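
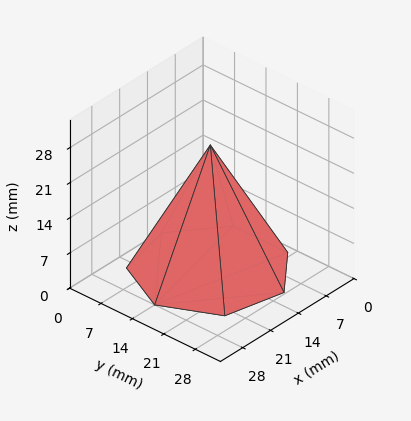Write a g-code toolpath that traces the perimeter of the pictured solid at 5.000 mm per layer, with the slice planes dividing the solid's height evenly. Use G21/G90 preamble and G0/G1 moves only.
Reading the render: the shape is a regular 7-sided pyramid, base circumscribed radius ≈ 14 mm, apex at z ≈ 25 mm (dimensions read to the nearest mm from the axis ticks). For the g-code, the solid's height is divided into equal slices at the stated Δz and each level perimeter traced with G1 moves after a G0 lift.

; perimeter-only toolpath
G21 ; units = mm
G90 ; absolute positioning
G28 ; home
; layer 1
G0 Z5.000
G0 X25.200 Y14.000
G1 X20.983 Y22.757
G1 X11.508 Y24.919
G1 X3.909 Y18.859
G1 X3.909 Y9.141
G1 X11.508 Y3.081
G1 X20.983 Y5.243
G1 X25.200 Y14.000
; layer 2
G0 Z10.000
G0 X22.400 Y14.000
G1 X19.237 Y20.568
G1 X12.131 Y22.189
G1 X6.432 Y17.644
G1 X6.432 Y10.356
G1 X12.131 Y5.811
G1 X19.237 Y7.432
G1 X22.400 Y14.000
; layer 3
G0 Z15.000
G0 X19.600 Y14.000
G1 X17.492 Y18.378
G1 X12.754 Y19.460
G1 X8.954 Y16.430
G1 X8.954 Y11.570
G1 X12.754 Y8.540
G1 X17.492 Y9.622
G1 X19.600 Y14.000
; layer 4
G0 Z20.000
G0 X16.800 Y14.000
G1 X15.746 Y16.189
G1 X13.377 Y16.730
G1 X11.477 Y15.215
G1 X11.477 Y12.785
G1 X13.377 Y11.270
G1 X15.746 Y11.811
G1 X16.800 Y14.000
M2 ; end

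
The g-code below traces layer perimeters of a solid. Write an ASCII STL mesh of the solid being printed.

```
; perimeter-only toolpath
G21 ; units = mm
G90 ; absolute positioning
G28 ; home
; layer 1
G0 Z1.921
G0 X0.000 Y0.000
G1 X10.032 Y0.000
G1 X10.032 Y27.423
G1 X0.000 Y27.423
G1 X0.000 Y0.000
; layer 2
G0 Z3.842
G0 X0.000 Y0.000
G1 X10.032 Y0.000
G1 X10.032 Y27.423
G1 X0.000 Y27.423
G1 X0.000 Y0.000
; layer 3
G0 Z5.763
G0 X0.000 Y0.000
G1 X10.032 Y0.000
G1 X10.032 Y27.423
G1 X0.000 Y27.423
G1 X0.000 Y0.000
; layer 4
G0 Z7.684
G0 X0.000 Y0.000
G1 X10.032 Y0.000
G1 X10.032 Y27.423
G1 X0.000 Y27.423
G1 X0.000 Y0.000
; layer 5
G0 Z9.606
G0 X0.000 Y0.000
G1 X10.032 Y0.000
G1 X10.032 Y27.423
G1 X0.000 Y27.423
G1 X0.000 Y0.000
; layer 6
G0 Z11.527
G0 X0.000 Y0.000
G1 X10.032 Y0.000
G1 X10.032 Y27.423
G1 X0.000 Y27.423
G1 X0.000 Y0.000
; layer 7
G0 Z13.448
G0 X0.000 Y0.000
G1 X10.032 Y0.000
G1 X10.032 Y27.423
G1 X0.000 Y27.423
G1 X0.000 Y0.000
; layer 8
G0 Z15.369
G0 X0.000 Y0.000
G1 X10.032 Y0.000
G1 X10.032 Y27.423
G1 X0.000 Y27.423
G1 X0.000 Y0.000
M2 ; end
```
solid part
  facet normal 0.0000 0.0000 -1.0000
    outer loop
      vertex 10.032 27.423 0.000
      vertex 10.032 0.000 0.000
      vertex 0.000 0.000 0.000
    endloop
  endfacet
  facet normal 0.0000 0.0000 -1.0000
    outer loop
      vertex 0.000 27.423 0.000
      vertex 10.032 27.423 0.000
      vertex 0.000 0.000 0.000
    endloop
  endfacet
  facet normal 0.0000 0.0000 1.0000
    outer loop
      vertex 0.000 0.000 15.369
      vertex 10.032 0.000 15.369
      vertex 10.032 27.423 15.369
    endloop
  endfacet
  facet normal 0.0000 0.0000 1.0000
    outer loop
      vertex 0.000 0.000 15.369
      vertex 10.032 27.423 15.369
      vertex 0.000 27.423 15.369
    endloop
  endfacet
  facet normal 0.0000 -1.0000 0.0000
    outer loop
      vertex 0.000 0.000 0.000
      vertex 10.032 0.000 0.000
      vertex 10.032 0.000 15.369
    endloop
  endfacet
  facet normal 0.0000 -1.0000 0.0000
    outer loop
      vertex 0.000 0.000 0.000
      vertex 10.032 0.000 15.369
      vertex 0.000 0.000 15.369
    endloop
  endfacet
  facet normal 0.0000 1.0000 0.0000
    outer loop
      vertex 10.032 27.423 15.369
      vertex 10.032 27.423 0.000
      vertex 0.000 27.423 0.000
    endloop
  endfacet
  facet normal 0.0000 1.0000 0.0000
    outer loop
      vertex 0.000 27.423 15.369
      vertex 10.032 27.423 15.369
      vertex 0.000 27.423 0.000
    endloop
  endfacet
  facet normal -1.0000 0.0000 0.0000
    outer loop
      vertex 0.000 27.423 15.369
      vertex 0.000 27.423 0.000
      vertex 0.000 0.000 0.000
    endloop
  endfacet
  facet normal -1.0000 0.0000 0.0000
    outer loop
      vertex 0.000 0.000 15.369
      vertex 0.000 27.423 15.369
      vertex 0.000 0.000 0.000
    endloop
  endfacet
  facet normal 1.0000 0.0000 0.0000
    outer loop
      vertex 10.032 0.000 0.000
      vertex 10.032 27.423 0.000
      vertex 10.032 27.423 15.369
    endloop
  endfacet
  facet normal 1.0000 0.0000 0.0000
    outer loop
      vertex 10.032 0.000 0.000
      vertex 10.032 27.423 15.369
      vertex 10.032 0.000 15.369
    endloop
  endfacet
endsolid part

The G0 Z moves step by Δz≈1.921 mm. Every layer's G1 loop is the same polygon, so the solid is a straight extrusion of it from z=0 to z≈15.4. Closing with flat bottom and top caps and triangulating gives 12 facets — a rectangular box, roughly 10 × 27.4 mm footprint and 15.4 mm tall.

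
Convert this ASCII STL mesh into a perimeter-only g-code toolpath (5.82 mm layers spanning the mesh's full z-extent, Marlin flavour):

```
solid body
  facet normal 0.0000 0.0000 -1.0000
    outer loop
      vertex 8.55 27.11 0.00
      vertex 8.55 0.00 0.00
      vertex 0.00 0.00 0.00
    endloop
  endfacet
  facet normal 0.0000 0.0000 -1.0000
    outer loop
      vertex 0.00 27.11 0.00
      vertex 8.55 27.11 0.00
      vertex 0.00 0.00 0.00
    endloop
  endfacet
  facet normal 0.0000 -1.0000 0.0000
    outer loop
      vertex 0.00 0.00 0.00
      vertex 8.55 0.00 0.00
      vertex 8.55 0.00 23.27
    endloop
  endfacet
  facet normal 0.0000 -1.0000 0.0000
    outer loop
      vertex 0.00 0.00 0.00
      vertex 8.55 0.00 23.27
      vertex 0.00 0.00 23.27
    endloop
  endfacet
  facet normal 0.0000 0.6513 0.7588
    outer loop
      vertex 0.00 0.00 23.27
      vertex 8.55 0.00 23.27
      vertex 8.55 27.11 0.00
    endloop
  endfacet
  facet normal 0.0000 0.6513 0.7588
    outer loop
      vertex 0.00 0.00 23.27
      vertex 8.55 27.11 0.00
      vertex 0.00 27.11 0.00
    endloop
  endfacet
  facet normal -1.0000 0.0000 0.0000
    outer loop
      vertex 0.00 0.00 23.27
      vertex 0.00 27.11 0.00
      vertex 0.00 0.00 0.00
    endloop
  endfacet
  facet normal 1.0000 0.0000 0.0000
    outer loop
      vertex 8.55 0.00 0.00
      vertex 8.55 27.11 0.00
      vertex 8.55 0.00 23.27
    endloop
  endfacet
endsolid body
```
; perimeter-only toolpath
G21 ; units = mm
G90 ; absolute positioning
G28 ; home
; layer 1
G0 Z5.82
G0 X0.00 Y0.00
G1 X8.55 Y0.00
G1 X8.55 Y20.33
G1 X0.00 Y20.33
G1 X0.00 Y0.00
; layer 2
G0 Z11.63
G0 X0.00 Y0.00
G1 X8.55 Y0.00
G1 X8.55 Y13.55
G1 X0.00 Y13.55
G1 X0.00 Y0.00
; layer 3
G0 Z17.45
G0 X0.00 Y0.00
G1 X8.55 Y0.00
G1 X8.55 Y6.78
G1 X0.00 Y6.78
G1 X0.00 Y0.00
M2 ; end

The solid is a wedge (ramp): 8.55 × 27.1 mm base, rising to 23.3 mm along the y=0 edge and sloping linearly to z=0 at y=27.1. Slicing at Δz = 5.82 mm — 4 equal slices spanning the solid's height, so layer i sits at z = i·h/4 — gives 3 non-empty perimeters. Each is a 4-segment closed polygon; G0 lifts to the layer z and rapids to the start vertex, then G1 traces the edges. The cross-section shrinks linearly with z (the slice at the apex is degenerate and omitted).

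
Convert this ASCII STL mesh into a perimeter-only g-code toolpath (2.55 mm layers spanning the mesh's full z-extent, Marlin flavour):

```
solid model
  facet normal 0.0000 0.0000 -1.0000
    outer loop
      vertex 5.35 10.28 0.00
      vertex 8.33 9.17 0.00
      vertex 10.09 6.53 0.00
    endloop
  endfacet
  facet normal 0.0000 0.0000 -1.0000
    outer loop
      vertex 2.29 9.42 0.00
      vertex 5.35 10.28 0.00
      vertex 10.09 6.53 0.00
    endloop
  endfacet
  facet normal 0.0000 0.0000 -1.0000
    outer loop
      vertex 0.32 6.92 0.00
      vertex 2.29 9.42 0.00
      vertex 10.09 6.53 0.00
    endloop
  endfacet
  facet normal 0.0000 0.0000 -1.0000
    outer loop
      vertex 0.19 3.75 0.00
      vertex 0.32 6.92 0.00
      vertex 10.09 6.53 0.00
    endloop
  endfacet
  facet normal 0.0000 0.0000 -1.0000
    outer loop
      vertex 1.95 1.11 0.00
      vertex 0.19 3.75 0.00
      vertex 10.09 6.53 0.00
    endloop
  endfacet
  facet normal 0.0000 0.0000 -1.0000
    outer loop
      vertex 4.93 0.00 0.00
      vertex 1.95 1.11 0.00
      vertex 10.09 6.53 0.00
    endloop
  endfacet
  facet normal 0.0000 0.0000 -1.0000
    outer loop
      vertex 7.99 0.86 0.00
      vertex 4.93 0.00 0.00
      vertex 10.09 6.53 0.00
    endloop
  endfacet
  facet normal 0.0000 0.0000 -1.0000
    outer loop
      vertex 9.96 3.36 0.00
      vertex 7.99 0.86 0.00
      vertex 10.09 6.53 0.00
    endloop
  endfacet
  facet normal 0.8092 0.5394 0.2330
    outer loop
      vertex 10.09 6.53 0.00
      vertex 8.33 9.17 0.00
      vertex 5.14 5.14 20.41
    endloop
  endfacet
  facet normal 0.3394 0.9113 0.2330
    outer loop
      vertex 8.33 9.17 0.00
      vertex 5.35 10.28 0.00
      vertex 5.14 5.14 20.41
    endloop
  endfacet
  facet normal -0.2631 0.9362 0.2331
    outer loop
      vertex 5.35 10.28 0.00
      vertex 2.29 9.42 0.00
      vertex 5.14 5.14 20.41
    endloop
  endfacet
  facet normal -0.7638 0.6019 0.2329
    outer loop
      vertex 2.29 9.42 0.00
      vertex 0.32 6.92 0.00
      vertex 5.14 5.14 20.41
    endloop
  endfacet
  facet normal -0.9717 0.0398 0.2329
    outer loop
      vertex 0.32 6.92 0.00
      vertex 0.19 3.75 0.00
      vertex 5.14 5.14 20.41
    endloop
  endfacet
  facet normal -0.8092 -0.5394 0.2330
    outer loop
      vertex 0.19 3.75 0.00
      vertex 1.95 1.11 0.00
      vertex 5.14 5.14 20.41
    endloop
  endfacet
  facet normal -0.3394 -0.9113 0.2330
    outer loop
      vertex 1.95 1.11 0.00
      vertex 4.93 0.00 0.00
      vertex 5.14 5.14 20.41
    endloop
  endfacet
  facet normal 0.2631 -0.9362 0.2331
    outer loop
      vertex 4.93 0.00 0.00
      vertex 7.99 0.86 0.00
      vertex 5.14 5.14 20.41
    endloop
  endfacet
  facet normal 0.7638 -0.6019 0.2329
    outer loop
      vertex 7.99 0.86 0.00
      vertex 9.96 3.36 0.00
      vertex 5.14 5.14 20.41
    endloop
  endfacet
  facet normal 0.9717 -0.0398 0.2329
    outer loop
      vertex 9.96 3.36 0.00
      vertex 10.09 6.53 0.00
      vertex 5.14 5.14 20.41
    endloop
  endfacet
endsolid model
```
; perimeter-only toolpath
G21 ; units = mm
G90 ; absolute positioning
G28 ; home
; layer 1
G0 Z2.55
G0 X9.47 Y6.36
G1 X7.93 Y8.67
G1 X5.32 Y9.64
G1 X2.65 Y8.88
G1 X0.92 Y6.70
G1 X0.81 Y3.92
G1 X2.35 Y1.61
G1 X4.96 Y0.64
G1 X7.63 Y1.40
G1 X9.36 Y3.58
G1 X9.47 Y6.36
; layer 2
G0 Z5.10
G0 X8.85 Y6.18
G1 X7.53 Y8.16
G1 X5.30 Y8.99
G1 X3.00 Y8.35
G1 X1.52 Y6.47
G1 X1.43 Y4.10
G1 X2.75 Y2.12
G1 X4.98 Y1.28
G1 X7.28 Y1.93
G1 X8.76 Y3.80
G1 X8.85 Y6.18
; layer 3
G0 Z7.65
G0 X8.23 Y6.01
G1 X7.13 Y7.66
G1 X5.27 Y8.35
G1 X3.36 Y7.81
G1 X2.13 Y6.25
G1 X2.05 Y4.27
G1 X3.15 Y2.62
G1 X5.01 Y1.93
G1 X6.92 Y2.46
G1 X8.15 Y4.03
G1 X8.23 Y6.01
; layer 4
G0 Z10.21
G0 X7.62 Y5.83
G1 X6.73 Y7.15
G1 X5.24 Y7.71
G1 X3.71 Y7.28
G1 X2.73 Y6.03
G1 X2.67 Y4.45
G1 X3.54 Y3.12
G1 X5.04 Y2.57
G1 X6.56 Y3.00
G1 X7.55 Y4.25
G1 X7.62 Y5.83
; layer 5
G0 Z12.76
G0 X7.00 Y5.66
G1 X6.34 Y6.65
G1 X5.22 Y7.07
G1 X4.07 Y6.74
G1 X3.33 Y5.81
G1 X3.28 Y4.62
G1 X3.94 Y3.63
G1 X5.06 Y3.21
G1 X6.21 Y3.54
G1 X6.95 Y4.47
G1 X7.00 Y5.66
; layer 6
G0 Z15.31
G0 X6.38 Y5.49
G1 X5.94 Y6.15
G1 X5.19 Y6.42
G1 X4.43 Y6.21
G1 X3.93 Y5.58
G1 X3.90 Y4.79
G1 X4.34 Y4.13
G1 X5.09 Y3.85
G1 X5.85 Y4.07
G1 X6.34 Y4.69
G1 X6.38 Y5.49
; layer 7
G0 Z17.86
G0 X5.76 Y5.31
G1 X5.54 Y5.64
G1 X5.17 Y5.78
G1 X4.78 Y5.67
G1 X4.54 Y5.36
G1 X4.52 Y4.97
G1 X4.74 Y4.64
G1 X5.11 Y4.50
G1 X5.50 Y4.60
G1 X5.74 Y4.92
G1 X5.76 Y5.31
M2 ; end

The solid is a regular 10-sided pyramid, base circumscribed radius ≈ 5.14 mm, apex at z ≈ 20.4 mm. Slicing at Δz = 2.55 mm — 8 equal slices spanning the solid's height, so layer i sits at z = i·h/8 — gives 7 non-empty perimeters. Each is a 10-segment closed polygon; G0 lifts to the layer z and rapids to the start vertex, then G1 traces the edges. The cross-section shrinks linearly with z (the slice at the apex is degenerate and omitted).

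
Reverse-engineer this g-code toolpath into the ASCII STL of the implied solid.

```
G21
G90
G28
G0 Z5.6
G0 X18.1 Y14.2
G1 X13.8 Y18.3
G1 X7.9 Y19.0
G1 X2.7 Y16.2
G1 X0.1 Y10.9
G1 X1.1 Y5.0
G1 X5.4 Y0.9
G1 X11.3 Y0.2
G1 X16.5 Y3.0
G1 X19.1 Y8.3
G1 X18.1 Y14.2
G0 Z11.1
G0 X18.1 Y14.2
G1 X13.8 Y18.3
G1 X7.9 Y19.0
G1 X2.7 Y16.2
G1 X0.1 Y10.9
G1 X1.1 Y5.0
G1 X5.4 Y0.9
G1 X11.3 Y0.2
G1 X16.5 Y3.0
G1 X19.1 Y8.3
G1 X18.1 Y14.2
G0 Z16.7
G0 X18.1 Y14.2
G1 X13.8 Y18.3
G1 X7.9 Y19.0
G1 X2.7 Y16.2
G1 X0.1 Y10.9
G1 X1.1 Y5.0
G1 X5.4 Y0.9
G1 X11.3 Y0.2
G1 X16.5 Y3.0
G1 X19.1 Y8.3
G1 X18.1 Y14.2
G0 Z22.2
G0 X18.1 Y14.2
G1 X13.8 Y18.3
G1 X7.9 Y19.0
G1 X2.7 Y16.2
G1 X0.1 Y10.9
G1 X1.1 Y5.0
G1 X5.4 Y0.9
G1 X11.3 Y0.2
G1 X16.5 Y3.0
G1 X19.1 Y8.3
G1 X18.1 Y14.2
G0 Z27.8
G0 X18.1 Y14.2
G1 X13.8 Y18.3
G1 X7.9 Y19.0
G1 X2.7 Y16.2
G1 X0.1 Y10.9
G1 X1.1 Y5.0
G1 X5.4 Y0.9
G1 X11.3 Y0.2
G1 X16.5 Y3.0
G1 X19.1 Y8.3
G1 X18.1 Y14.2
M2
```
solid part
  facet normal 0.0000 0.0000 -1.0000
    outer loop
      vertex 7.9 19.0 0.0
      vertex 13.8 18.3 0.0
      vertex 18.1 14.2 0.0
    endloop
  endfacet
  facet normal 0.0000 0.0000 -1.0000
    outer loop
      vertex 2.7 16.2 0.0
      vertex 7.9 19.0 0.0
      vertex 18.1 14.2 0.0
    endloop
  endfacet
  facet normal 0.0000 0.0000 -1.0000
    outer loop
      vertex 0.1 10.9 0.0
      vertex 2.7 16.2 0.0
      vertex 18.1 14.2 0.0
    endloop
  endfacet
  facet normal 0.0000 0.0000 -1.0000
    outer loop
      vertex 1.1 5.0 0.0
      vertex 0.1 10.9 0.0
      vertex 18.1 14.2 0.0
    endloop
  endfacet
  facet normal 0.0000 0.0000 -1.0000
    outer loop
      vertex 5.4 0.9 0.0
      vertex 1.1 5.0 0.0
      vertex 18.1 14.2 0.0
    endloop
  endfacet
  facet normal 0.0000 0.0000 -1.0000
    outer loop
      vertex 11.3 0.2 0.0
      vertex 5.4 0.9 0.0
      vertex 18.1 14.2 0.0
    endloop
  endfacet
  facet normal 0.0000 0.0000 -1.0000
    outer loop
      vertex 16.5 3.0 0.0
      vertex 11.3 0.2 0.0
      vertex 18.1 14.2 0.0
    endloop
  endfacet
  facet normal 0.0000 0.0000 -1.0000
    outer loop
      vertex 19.1 8.3 0.0
      vertex 16.5 3.0 0.0
      vertex 18.1 14.2 0.0
    endloop
  endfacet
  facet normal 0.0000 0.0000 1.0000
    outer loop
      vertex 18.1 14.2 27.8
      vertex 13.8 18.3 27.8
      vertex 7.9 19.0 27.8
    endloop
  endfacet
  facet normal 0.0000 0.0000 1.0000
    outer loop
      vertex 18.1 14.2 27.8
      vertex 7.9 19.0 27.8
      vertex 2.7 16.2 27.8
    endloop
  endfacet
  facet normal 0.0000 0.0000 1.0000
    outer loop
      vertex 18.1 14.2 27.8
      vertex 2.7 16.2 27.8
      vertex 0.1 10.9 27.8
    endloop
  endfacet
  facet normal 0.0000 0.0000 1.0000
    outer loop
      vertex 18.1 14.2 27.8
      vertex 0.1 10.9 27.8
      vertex 1.1 5.0 27.8
    endloop
  endfacet
  facet normal 0.0000 0.0000 1.0000
    outer loop
      vertex 18.1 14.2 27.8
      vertex 1.1 5.0 27.8
      vertex 5.4 0.9 27.8
    endloop
  endfacet
  facet normal 0.0000 0.0000 1.0000
    outer loop
      vertex 18.1 14.2 27.8
      vertex 5.4 0.9 27.8
      vertex 11.3 0.2 27.8
    endloop
  endfacet
  facet normal 0.0000 0.0000 1.0000
    outer loop
      vertex 18.1 14.2 27.8
      vertex 11.3 0.2 27.8
      vertex 16.5 3.0 27.8
    endloop
  endfacet
  facet normal 0.0000 0.0000 1.0000
    outer loop
      vertex 18.1 14.2 27.8
      vertex 16.5 3.0 27.8
      vertex 19.1 8.3 27.8
    endloop
  endfacet
  facet normal 0.6901 0.7237 0.0000
    outer loop
      vertex 18.1 14.2 0.0
      vertex 13.8 18.3 0.0
      vertex 13.8 18.3 27.8
    endloop
  endfacet
  facet normal 0.6901 0.7237 0.0000
    outer loop
      vertex 18.1 14.2 0.0
      vertex 13.8 18.3 27.8
      vertex 18.1 14.2 27.8
    endloop
  endfacet
  facet normal 0.1178 0.9930 0.0000
    outer loop
      vertex 13.8 18.3 0.0
      vertex 7.9 19.0 0.0
      vertex 7.9 19.0 27.8
    endloop
  endfacet
  facet normal 0.1178 0.9930 0.0000
    outer loop
      vertex 13.8 18.3 0.0
      vertex 7.9 19.0 27.8
      vertex 13.8 18.3 27.8
    endloop
  endfacet
  facet normal -0.4741 0.8805 0.0000
    outer loop
      vertex 7.9 19.0 0.0
      vertex 2.7 16.2 0.0
      vertex 2.7 16.2 27.8
    endloop
  endfacet
  facet normal -0.4741 0.8805 0.0000
    outer loop
      vertex 7.9 19.0 0.0
      vertex 2.7 16.2 27.8
      vertex 7.9 19.0 27.8
    endloop
  endfacet
  facet normal -0.8978 0.4404 0.0000
    outer loop
      vertex 2.7 16.2 0.0
      vertex 0.1 10.9 0.0
      vertex 0.1 10.9 27.8
    endloop
  endfacet
  facet normal -0.8978 0.4404 0.0000
    outer loop
      vertex 2.7 16.2 0.0
      vertex 0.1 10.9 27.8
      vertex 2.7 16.2 27.8
    endloop
  endfacet
  facet normal -0.9859 -0.1671 0.0000
    outer loop
      vertex 0.1 10.9 0.0
      vertex 1.1 5.0 0.0
      vertex 1.1 5.0 27.8
    endloop
  endfacet
  facet normal -0.9859 -0.1671 0.0000
    outer loop
      vertex 0.1 10.9 0.0
      vertex 1.1 5.0 27.8
      vertex 0.1 10.9 27.8
    endloop
  endfacet
  facet normal -0.6901 -0.7237 0.0000
    outer loop
      vertex 1.1 5.0 0.0
      vertex 5.4 0.9 0.0
      vertex 5.4 0.9 27.8
    endloop
  endfacet
  facet normal -0.6901 -0.7237 0.0000
    outer loop
      vertex 1.1 5.0 0.0
      vertex 5.4 0.9 27.8
      vertex 1.1 5.0 27.8
    endloop
  endfacet
  facet normal -0.1178 -0.9930 0.0000
    outer loop
      vertex 5.4 0.9 0.0
      vertex 11.3 0.2 0.0
      vertex 11.3 0.2 27.8
    endloop
  endfacet
  facet normal -0.1178 -0.9930 0.0000
    outer loop
      vertex 5.4 0.9 0.0
      vertex 11.3 0.2 27.8
      vertex 5.4 0.9 27.8
    endloop
  endfacet
  facet normal 0.4741 -0.8805 0.0000
    outer loop
      vertex 11.3 0.2 0.0
      vertex 16.5 3.0 0.0
      vertex 16.5 3.0 27.8
    endloop
  endfacet
  facet normal 0.4741 -0.8805 0.0000
    outer loop
      vertex 11.3 0.2 0.0
      vertex 16.5 3.0 27.8
      vertex 11.3 0.2 27.8
    endloop
  endfacet
  facet normal 0.8978 -0.4404 0.0000
    outer loop
      vertex 16.5 3.0 0.0
      vertex 19.1 8.3 0.0
      vertex 19.1 8.3 27.8
    endloop
  endfacet
  facet normal 0.8978 -0.4404 0.0000
    outer loop
      vertex 16.5 3.0 0.0
      vertex 19.1 8.3 27.8
      vertex 16.5 3.0 27.8
    endloop
  endfacet
  facet normal 0.9859 0.1671 0.0000
    outer loop
      vertex 19.1 8.3 0.0
      vertex 18.1 14.2 0.0
      vertex 18.1 14.2 27.8
    endloop
  endfacet
  facet normal 0.9859 0.1671 0.0000
    outer loop
      vertex 19.1 8.3 0.0
      vertex 18.1 14.2 27.8
      vertex 19.1 8.3 27.8
    endloop
  endfacet
endsolid part

The G0 Z moves step by Δz≈5.6 mm. Every layer's G1 loop is the same polygon, so the solid is a straight extrusion of it from z=0 to z≈27.8. Closing with flat bottom and top caps and triangulating gives 36 facets — a regular 10-sided prism (a cylinder approximated with 10 flat sides), circumscribed radius ≈ 9.6 mm, height ≈ 27.8 mm.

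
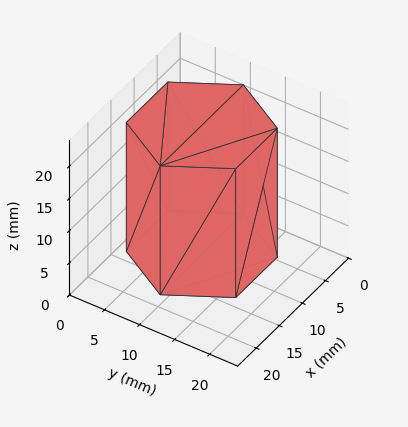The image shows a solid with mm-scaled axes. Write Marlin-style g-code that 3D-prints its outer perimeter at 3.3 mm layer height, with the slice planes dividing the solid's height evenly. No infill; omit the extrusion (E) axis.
Reading the render: the shape is a regular 6-sided prism (a cylinder approximated with 6 flat sides), circumscribed radius ≈ 9 mm, height ≈ 20 mm (dimensions read to the nearest mm from the axis ticks). For the g-code, the solid's height is divided into equal slices at the stated Δz and each level perimeter traced with G1 moves after a G0 lift.

; perimeter-only toolpath
G21 ; units = mm
G90 ; absolute positioning
G28 ; home
; layer 1
G0 Z3.3
G0 X18.0 Y9.0
G1 X13.5 Y16.8
G1 X4.5 Y16.8
G1 X0.0 Y9.0
G1 X4.5 Y1.2
G1 X13.5 Y1.2
G1 X18.0 Y9.0
; layer 2
G0 Z6.7
G0 X18.0 Y9.0
G1 X13.5 Y16.8
G1 X4.5 Y16.8
G1 X0.0 Y9.0
G1 X4.5 Y1.2
G1 X13.5 Y1.2
G1 X18.0 Y9.0
; layer 3
G0 Z10.0
G0 X18.0 Y9.0
G1 X13.5 Y16.8
G1 X4.5 Y16.8
G1 X0.0 Y9.0
G1 X4.5 Y1.2
G1 X13.5 Y1.2
G1 X18.0 Y9.0
; layer 4
G0 Z13.3
G0 X18.0 Y9.0
G1 X13.5 Y16.8
G1 X4.5 Y16.8
G1 X0.0 Y9.0
G1 X4.5 Y1.2
G1 X13.5 Y1.2
G1 X18.0 Y9.0
; layer 5
G0 Z16.7
G0 X18.0 Y9.0
G1 X13.5 Y16.8
G1 X4.5 Y16.8
G1 X0.0 Y9.0
G1 X4.5 Y1.2
G1 X13.5 Y1.2
G1 X18.0 Y9.0
; layer 6
G0 Z20.0
G0 X18.0 Y9.0
G1 X13.5 Y16.8
G1 X4.5 Y16.8
G1 X0.0 Y9.0
G1 X4.5 Y1.2
G1 X13.5 Y1.2
G1 X18.0 Y9.0
M2 ; end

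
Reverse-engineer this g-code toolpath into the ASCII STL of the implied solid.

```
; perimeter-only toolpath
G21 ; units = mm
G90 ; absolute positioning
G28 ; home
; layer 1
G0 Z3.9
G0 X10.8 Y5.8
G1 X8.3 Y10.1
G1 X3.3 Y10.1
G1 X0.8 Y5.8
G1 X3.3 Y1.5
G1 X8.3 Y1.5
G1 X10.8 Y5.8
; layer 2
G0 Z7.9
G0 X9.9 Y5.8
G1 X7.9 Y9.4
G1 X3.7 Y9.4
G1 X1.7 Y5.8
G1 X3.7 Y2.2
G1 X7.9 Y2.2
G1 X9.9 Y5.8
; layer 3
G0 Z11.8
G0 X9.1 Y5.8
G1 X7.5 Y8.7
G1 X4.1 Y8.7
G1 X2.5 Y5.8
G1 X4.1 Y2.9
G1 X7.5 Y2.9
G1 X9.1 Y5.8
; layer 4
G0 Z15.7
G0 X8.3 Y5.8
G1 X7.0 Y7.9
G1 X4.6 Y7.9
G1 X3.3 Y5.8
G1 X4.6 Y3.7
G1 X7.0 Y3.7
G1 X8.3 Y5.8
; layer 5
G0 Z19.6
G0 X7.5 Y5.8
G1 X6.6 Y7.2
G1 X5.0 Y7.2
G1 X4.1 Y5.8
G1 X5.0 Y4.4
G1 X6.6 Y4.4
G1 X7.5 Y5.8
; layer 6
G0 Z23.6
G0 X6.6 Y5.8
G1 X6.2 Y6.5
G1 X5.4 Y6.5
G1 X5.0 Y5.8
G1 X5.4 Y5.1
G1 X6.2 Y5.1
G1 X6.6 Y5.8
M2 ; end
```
solid part
  facet normal 0.0000 0.0000 -1.0000
    outer loop
      vertex 2.9 10.8 0.0
      vertex 8.7 10.8 0.0
      vertex 11.6 5.8 0.0
    endloop
  endfacet
  facet normal 0.0000 0.0000 -1.0000
    outer loop
      vertex 0.0 5.8 0.0
      vertex 2.9 10.8 0.0
      vertex 11.6 5.8 0.0
    endloop
  endfacet
  facet normal 0.0000 0.0000 -1.0000
    outer loop
      vertex 2.9 0.8 0.0
      vertex 0.0 5.8 0.0
      vertex 11.6 5.8 0.0
    endloop
  endfacet
  facet normal 0.0000 0.0000 -1.0000
    outer loop
      vertex 8.7 0.8 0.0
      vertex 2.9 0.8 0.0
      vertex 11.6 5.8 0.0
    endloop
  endfacet
  facet normal 0.8510 0.4936 0.1795
    outer loop
      vertex 11.6 5.8 0.0
      vertex 8.7 10.8 0.0
      vertex 5.8 5.8 27.5
    endloop
  endfacet
  facet normal 0.0000 0.9839 0.1789
    outer loop
      vertex 8.7 10.8 0.0
      vertex 2.9 10.8 0.0
      vertex 5.8 5.8 27.5
    endloop
  endfacet
  facet normal -0.8510 0.4936 0.1795
    outer loop
      vertex 2.9 10.8 0.0
      vertex 0.0 5.8 0.0
      vertex 5.8 5.8 27.5
    endloop
  endfacet
  facet normal -0.8510 -0.4936 0.1795
    outer loop
      vertex 0.0 5.8 0.0
      vertex 2.9 0.8 0.0
      vertex 5.8 5.8 27.5
    endloop
  endfacet
  facet normal 0.0000 -0.9839 0.1789
    outer loop
      vertex 2.9 0.8 0.0
      vertex 8.7 0.8 0.0
      vertex 5.8 5.8 27.5
    endloop
  endfacet
  facet normal 0.8510 -0.4936 0.1795
    outer loop
      vertex 8.7 0.8 0.0
      vertex 11.6 5.8 0.0
      vertex 5.8 5.8 27.5
    endloop
  endfacet
endsolid part

The G0 Z moves step by Δz≈3.9 mm. The G1 loops shrink linearly with z, so the solid tapers from its base footprint up to z≈27.5. Closing with a flat bottom cap and the tapered top and triangulating gives 10 facets — a regular 6-sided pyramid, base circumscribed radius ≈ 5.8 mm, apex at z ≈ 27.5 mm.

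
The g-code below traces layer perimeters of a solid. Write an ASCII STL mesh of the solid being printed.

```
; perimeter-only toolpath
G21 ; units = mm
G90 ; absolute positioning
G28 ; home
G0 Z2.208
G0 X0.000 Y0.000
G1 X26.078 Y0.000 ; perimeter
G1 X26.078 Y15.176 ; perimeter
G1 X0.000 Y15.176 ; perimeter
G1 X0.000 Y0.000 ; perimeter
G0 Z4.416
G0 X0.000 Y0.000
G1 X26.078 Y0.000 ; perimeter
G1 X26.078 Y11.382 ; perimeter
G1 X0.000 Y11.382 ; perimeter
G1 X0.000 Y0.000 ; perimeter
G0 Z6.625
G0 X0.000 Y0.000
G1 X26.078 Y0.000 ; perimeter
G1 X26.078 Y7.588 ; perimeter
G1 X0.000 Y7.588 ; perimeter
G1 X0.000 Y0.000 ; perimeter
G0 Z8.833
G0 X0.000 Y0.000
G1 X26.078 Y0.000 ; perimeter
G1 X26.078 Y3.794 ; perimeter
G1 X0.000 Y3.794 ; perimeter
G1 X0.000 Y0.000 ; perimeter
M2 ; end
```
solid part
  facet normal 0.0000 0.0000 -1.0000
    outer loop
      vertex 26.078 18.970 0.000
      vertex 26.078 0.000 0.000
      vertex 0.000 0.000 0.000
    endloop
  endfacet
  facet normal 0.0000 0.0000 -1.0000
    outer loop
      vertex 0.000 18.970 0.000
      vertex 26.078 18.970 0.000
      vertex 0.000 0.000 0.000
    endloop
  endfacet
  facet normal 0.0000 -1.0000 0.0000
    outer loop
      vertex 0.000 0.000 0.000
      vertex 26.078 0.000 0.000
      vertex 26.078 0.000 11.041
    endloop
  endfacet
  facet normal 0.0000 -1.0000 0.0000
    outer loop
      vertex 0.000 0.000 0.000
      vertex 26.078 0.000 11.041
      vertex 0.000 0.000 11.041
    endloop
  endfacet
  facet normal 0.0000 0.5030 0.8643
    outer loop
      vertex 0.000 0.000 11.041
      vertex 26.078 0.000 11.041
      vertex 26.078 18.970 0.000
    endloop
  endfacet
  facet normal 0.0000 0.5030 0.8643
    outer loop
      vertex 0.000 0.000 11.041
      vertex 26.078 18.970 0.000
      vertex 0.000 18.970 0.000
    endloop
  endfacet
  facet normal -1.0000 0.0000 0.0000
    outer loop
      vertex 0.000 0.000 11.041
      vertex 0.000 18.970 0.000
      vertex 0.000 0.000 0.000
    endloop
  endfacet
  facet normal 1.0000 0.0000 0.0000
    outer loop
      vertex 26.078 0.000 0.000
      vertex 26.078 18.970 0.000
      vertex 26.078 0.000 11.041
    endloop
  endfacet
endsolid part

The G0 Z moves step by Δz≈2.208 mm. The G1 loops shrink linearly with z, so the solid tapers from its base footprint up to z≈11. Closing with a flat bottom cap and the tapered top and triangulating gives 8 facets — a wedge (ramp): 26.1 × 19 mm base, rising to 11 mm along the y=0 edge and sloping linearly to z=0 at y=19.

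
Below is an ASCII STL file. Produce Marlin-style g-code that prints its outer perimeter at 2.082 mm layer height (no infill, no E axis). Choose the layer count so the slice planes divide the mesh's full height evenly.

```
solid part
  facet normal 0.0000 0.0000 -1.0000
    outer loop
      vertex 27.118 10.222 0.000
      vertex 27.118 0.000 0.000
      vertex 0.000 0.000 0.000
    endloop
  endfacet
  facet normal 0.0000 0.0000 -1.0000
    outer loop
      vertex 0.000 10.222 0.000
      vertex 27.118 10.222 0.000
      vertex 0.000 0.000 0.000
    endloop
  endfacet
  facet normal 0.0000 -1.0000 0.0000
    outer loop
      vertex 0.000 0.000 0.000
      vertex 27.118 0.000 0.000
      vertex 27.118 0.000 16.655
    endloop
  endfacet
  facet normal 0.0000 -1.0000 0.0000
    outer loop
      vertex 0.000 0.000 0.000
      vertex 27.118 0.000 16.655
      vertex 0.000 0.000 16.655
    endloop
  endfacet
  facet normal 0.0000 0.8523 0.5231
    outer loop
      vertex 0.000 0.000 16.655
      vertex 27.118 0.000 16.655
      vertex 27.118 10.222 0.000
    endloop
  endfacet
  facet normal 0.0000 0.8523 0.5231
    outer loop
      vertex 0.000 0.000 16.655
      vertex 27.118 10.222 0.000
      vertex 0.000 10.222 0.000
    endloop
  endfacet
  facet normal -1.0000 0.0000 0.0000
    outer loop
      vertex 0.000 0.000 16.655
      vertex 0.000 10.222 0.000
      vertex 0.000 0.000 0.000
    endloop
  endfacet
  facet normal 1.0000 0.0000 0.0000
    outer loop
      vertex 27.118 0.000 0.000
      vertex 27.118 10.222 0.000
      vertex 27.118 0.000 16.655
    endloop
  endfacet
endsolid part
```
; perimeter-only toolpath
G21 ; units = mm
G90 ; absolute positioning
G28 ; home
; layer 1
G0 Z2.082
G0 X0.000 Y0.000
G1 X27.118 Y0.000
G1 X27.118 Y8.944
G1 X0.000 Y8.944
G1 X0.000 Y0.000
; layer 2
G0 Z4.164
G0 X0.000 Y0.000
G1 X27.118 Y0.000
G1 X27.118 Y7.666
G1 X0.000 Y7.666
G1 X0.000 Y0.000
; layer 3
G0 Z6.246
G0 X0.000 Y0.000
G1 X27.118 Y0.000
G1 X27.118 Y6.389
G1 X0.000 Y6.389
G1 X0.000 Y0.000
; layer 4
G0 Z8.328
G0 X0.000 Y0.000
G1 X27.118 Y0.000
G1 X27.118 Y5.111
G1 X0.000 Y5.111
G1 X0.000 Y0.000
; layer 5
G0 Z10.409
G0 X0.000 Y0.000
G1 X27.118 Y0.000
G1 X27.118 Y3.833
G1 X0.000 Y3.833
G1 X0.000 Y0.000
; layer 6
G0 Z12.491
G0 X0.000 Y0.000
G1 X27.118 Y0.000
G1 X27.118 Y2.555
G1 X0.000 Y2.555
G1 X0.000 Y0.000
; layer 7
G0 Z14.573
G0 X0.000 Y0.000
G1 X27.118 Y0.000
G1 X27.118 Y1.278
G1 X0.000 Y1.278
G1 X0.000 Y0.000
M2 ; end

The solid is a wedge (ramp): 27.1 × 10.2 mm base, rising to 16.7 mm along the y=0 edge and sloping linearly to z=0 at y=10.2. Slicing at Δz = 2.082 mm — 8 equal slices spanning the solid's height, so layer i sits at z = i·h/8 — gives 7 non-empty perimeters. Each is a 4-segment closed polygon; G0 lifts to the layer z and rapids to the start vertex, then G1 traces the edges. The cross-section shrinks linearly with z (the slice at the apex is degenerate and omitted).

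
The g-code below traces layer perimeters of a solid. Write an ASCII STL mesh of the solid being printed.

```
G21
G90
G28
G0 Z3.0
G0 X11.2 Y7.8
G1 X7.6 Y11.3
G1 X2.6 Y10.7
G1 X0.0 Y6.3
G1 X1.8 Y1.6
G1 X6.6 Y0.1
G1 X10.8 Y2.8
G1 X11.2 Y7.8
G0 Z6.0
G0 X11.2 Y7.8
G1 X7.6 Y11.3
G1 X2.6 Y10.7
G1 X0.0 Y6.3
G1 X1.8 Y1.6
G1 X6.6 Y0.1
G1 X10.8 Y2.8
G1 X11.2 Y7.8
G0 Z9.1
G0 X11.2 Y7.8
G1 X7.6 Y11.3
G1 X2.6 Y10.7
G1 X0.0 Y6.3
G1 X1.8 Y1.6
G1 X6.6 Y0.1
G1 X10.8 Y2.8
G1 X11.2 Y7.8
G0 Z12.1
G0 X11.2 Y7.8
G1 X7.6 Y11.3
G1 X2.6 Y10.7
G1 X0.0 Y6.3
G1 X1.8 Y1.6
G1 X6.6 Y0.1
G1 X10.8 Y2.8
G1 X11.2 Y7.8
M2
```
solid part
  facet normal 0.0000 0.0000 -1.0000
    outer loop
      vertex 2.6 10.7 0.0
      vertex 7.6 11.3 0.0
      vertex 11.2 7.8 0.0
    endloop
  endfacet
  facet normal 0.0000 0.0000 -1.0000
    outer loop
      vertex 0.0 6.3 0.0
      vertex 2.6 10.7 0.0
      vertex 11.2 7.8 0.0
    endloop
  endfacet
  facet normal 0.0000 0.0000 -1.0000
    outer loop
      vertex 1.8 1.6 0.0
      vertex 0.0 6.3 0.0
      vertex 11.2 7.8 0.0
    endloop
  endfacet
  facet normal 0.0000 0.0000 -1.0000
    outer loop
      vertex 6.6 0.1 0.0
      vertex 1.8 1.6 0.0
      vertex 11.2 7.8 0.0
    endloop
  endfacet
  facet normal 0.0000 0.0000 -1.0000
    outer loop
      vertex 10.8 2.8 0.0
      vertex 6.6 0.1 0.0
      vertex 11.2 7.8 0.0
    endloop
  endfacet
  facet normal 0.0000 0.0000 1.0000
    outer loop
      vertex 11.2 7.8 12.1
      vertex 7.6 11.3 12.1
      vertex 2.6 10.7 12.1
    endloop
  endfacet
  facet normal 0.0000 0.0000 1.0000
    outer loop
      vertex 11.2 7.8 12.1
      vertex 2.6 10.7 12.1
      vertex 0.0 6.3 12.1
    endloop
  endfacet
  facet normal 0.0000 0.0000 1.0000
    outer loop
      vertex 11.2 7.8 12.1
      vertex 0.0 6.3 12.1
      vertex 1.8 1.6 12.1
    endloop
  endfacet
  facet normal 0.0000 0.0000 1.0000
    outer loop
      vertex 11.2 7.8 12.1
      vertex 1.8 1.6 12.1
      vertex 6.6 0.1 12.1
    endloop
  endfacet
  facet normal 0.0000 0.0000 1.0000
    outer loop
      vertex 11.2 7.8 12.1
      vertex 6.6 0.1 12.1
      vertex 10.8 2.8 12.1
    endloop
  endfacet
  facet normal 0.6971 0.7170 0.0000
    outer loop
      vertex 11.2 7.8 0.0
      vertex 7.6 11.3 0.0
      vertex 7.6 11.3 12.1
    endloop
  endfacet
  facet normal 0.6971 0.7170 0.0000
    outer loop
      vertex 11.2 7.8 0.0
      vertex 7.6 11.3 12.1
      vertex 11.2 7.8 12.1
    endloop
  endfacet
  facet normal -0.1191 0.9929 0.0000
    outer loop
      vertex 7.6 11.3 0.0
      vertex 2.6 10.7 0.0
      vertex 2.6 10.7 12.1
    endloop
  endfacet
  facet normal -0.1191 0.9929 0.0000
    outer loop
      vertex 7.6 11.3 0.0
      vertex 2.6 10.7 12.1
      vertex 7.6 11.3 12.1
    endloop
  endfacet
  facet normal -0.8609 0.5087 0.0000
    outer loop
      vertex 2.6 10.7 0.0
      vertex 0.0 6.3 0.0
      vertex 0.0 6.3 12.1
    endloop
  endfacet
  facet normal -0.8609 0.5087 0.0000
    outer loop
      vertex 2.6 10.7 0.0
      vertex 0.0 6.3 12.1
      vertex 2.6 10.7 12.1
    endloop
  endfacet
  facet normal -0.9339 -0.3576 0.0000
    outer loop
      vertex 0.0 6.3 0.0
      vertex 1.8 1.6 0.0
      vertex 1.8 1.6 12.1
    endloop
  endfacet
  facet normal -0.9339 -0.3576 0.0000
    outer loop
      vertex 0.0 6.3 0.0
      vertex 1.8 1.6 12.1
      vertex 0.0 6.3 12.1
    endloop
  endfacet
  facet normal -0.2983 -0.9545 0.0000
    outer loop
      vertex 1.8 1.6 0.0
      vertex 6.6 0.1 0.0
      vertex 6.6 0.1 12.1
    endloop
  endfacet
  facet normal -0.2983 -0.9545 0.0000
    outer loop
      vertex 1.8 1.6 0.0
      vertex 6.6 0.1 12.1
      vertex 1.8 1.6 12.1
    endloop
  endfacet
  facet normal 0.5408 -0.8412 0.0000
    outer loop
      vertex 6.6 0.1 0.0
      vertex 10.8 2.8 0.0
      vertex 10.8 2.8 12.1
    endloop
  endfacet
  facet normal 0.5408 -0.8412 0.0000
    outer loop
      vertex 6.6 0.1 0.0
      vertex 10.8 2.8 12.1
      vertex 6.6 0.1 12.1
    endloop
  endfacet
  facet normal 0.9968 -0.0797 0.0000
    outer loop
      vertex 10.8 2.8 0.0
      vertex 11.2 7.8 0.0
      vertex 11.2 7.8 12.1
    endloop
  endfacet
  facet normal 0.9968 -0.0797 0.0000
    outer loop
      vertex 10.8 2.8 0.0
      vertex 11.2 7.8 12.1
      vertex 10.8 2.8 12.1
    endloop
  endfacet
endsolid part

The G0 Z moves step by Δz≈3.0 mm. Every layer's G1 loop is the same polygon, so the solid is a straight extrusion of it from z=0 to z≈12.1. Closing with flat bottom and top caps and triangulating gives 24 facets — a regular 7-sided prism (a cylinder approximated with 7 flat sides), circumscribed radius ≈ 5.8 mm, height ≈ 12.1 mm.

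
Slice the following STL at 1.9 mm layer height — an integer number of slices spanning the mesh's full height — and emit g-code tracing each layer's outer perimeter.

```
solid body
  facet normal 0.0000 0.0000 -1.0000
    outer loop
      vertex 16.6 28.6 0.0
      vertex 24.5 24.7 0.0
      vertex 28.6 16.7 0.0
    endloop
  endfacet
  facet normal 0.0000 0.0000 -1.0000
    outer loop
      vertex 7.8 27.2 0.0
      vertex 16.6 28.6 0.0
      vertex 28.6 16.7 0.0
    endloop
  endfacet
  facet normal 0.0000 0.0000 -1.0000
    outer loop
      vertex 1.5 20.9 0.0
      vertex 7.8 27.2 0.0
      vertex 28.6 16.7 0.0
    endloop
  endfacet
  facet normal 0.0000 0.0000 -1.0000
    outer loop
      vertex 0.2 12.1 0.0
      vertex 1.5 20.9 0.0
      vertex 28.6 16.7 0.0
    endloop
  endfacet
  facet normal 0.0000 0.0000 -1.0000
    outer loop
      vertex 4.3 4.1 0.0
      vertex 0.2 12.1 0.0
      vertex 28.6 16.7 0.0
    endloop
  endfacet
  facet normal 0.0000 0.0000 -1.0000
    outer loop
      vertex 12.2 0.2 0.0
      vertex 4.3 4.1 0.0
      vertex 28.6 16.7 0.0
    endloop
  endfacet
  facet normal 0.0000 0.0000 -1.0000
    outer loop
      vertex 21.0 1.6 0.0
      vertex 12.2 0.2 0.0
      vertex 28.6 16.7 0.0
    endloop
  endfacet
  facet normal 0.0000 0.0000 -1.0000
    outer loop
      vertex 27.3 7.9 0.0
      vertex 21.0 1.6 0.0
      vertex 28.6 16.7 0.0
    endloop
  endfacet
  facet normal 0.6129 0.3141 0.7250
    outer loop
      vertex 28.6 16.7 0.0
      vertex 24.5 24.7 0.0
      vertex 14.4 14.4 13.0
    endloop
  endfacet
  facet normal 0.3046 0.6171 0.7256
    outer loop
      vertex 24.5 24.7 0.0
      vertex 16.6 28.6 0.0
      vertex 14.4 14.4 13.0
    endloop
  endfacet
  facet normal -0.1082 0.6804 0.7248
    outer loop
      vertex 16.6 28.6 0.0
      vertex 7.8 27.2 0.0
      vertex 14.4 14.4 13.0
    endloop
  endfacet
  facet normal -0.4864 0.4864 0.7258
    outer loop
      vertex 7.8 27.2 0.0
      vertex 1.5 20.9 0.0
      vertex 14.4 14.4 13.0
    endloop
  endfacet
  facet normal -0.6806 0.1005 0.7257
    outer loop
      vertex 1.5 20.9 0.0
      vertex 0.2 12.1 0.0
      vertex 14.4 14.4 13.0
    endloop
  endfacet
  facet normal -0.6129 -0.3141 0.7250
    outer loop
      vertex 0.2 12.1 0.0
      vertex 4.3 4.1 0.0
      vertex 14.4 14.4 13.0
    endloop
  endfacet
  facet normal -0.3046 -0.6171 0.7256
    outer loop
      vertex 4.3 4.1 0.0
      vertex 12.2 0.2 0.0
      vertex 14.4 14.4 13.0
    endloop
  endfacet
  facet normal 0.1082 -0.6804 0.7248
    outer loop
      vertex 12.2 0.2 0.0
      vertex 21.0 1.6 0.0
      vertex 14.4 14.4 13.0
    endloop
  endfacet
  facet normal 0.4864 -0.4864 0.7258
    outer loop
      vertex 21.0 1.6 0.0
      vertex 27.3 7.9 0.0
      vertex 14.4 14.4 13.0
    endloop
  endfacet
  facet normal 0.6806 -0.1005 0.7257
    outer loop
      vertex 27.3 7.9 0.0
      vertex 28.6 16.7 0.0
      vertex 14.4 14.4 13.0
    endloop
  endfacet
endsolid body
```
; perimeter-only toolpath
G21 ; units = mm
G90 ; absolute positioning
G28 ; home
; layer 1
G0 Z1.9
G0 X26.6 Y16.4
G1 X23.1 Y23.2
G1 X16.3 Y26.6
G1 X8.7 Y25.4
G1 X3.3 Y20.0
G1 X2.2 Y12.4
G1 X5.7 Y5.6
G1 X12.5 Y2.2
G1 X20.1 Y3.4
G1 X25.5 Y8.8
G1 X26.6 Y16.4
; layer 2
G0 Z3.7
G0 X24.5 Y16.0
G1 X21.6 Y21.8
G1 X16.0 Y24.5
G1 X9.7 Y23.5
G1 X5.2 Y19.0
G1 X4.3 Y12.8
G1 X7.2 Y7.0
G1 X12.8 Y4.3
G1 X19.1 Y5.3
G1 X23.6 Y9.8
G1 X24.5 Y16.0
; layer 3
G0 Z5.6
G0 X22.5 Y15.7
G1 X20.2 Y20.3
G1 X15.7 Y22.5
G1 X10.6 Y21.7
G1 X7.0 Y18.1
G1 X6.3 Y13.1
G1 X8.6 Y8.5
G1 X13.1 Y6.3
G1 X18.2 Y7.1
G1 X21.8 Y10.7
G1 X22.5 Y15.7
; layer 4
G0 Z7.4
G0 X20.5 Y15.4
G1 X18.7 Y18.8
G1 X15.3 Y20.5
G1 X11.6 Y19.9
G1 X8.9 Y17.2
G1 X8.3 Y13.4
G1 X10.1 Y10.0
G1 X13.5 Y8.3
G1 X17.2 Y8.9
G1 X19.9 Y11.6
G1 X20.5 Y15.4
; layer 5
G0 Z9.3
G0 X18.5 Y15.1
G1 X17.3 Y17.3
G1 X15.0 Y18.5
G1 X12.5 Y18.1
G1 X10.7 Y16.3
G1 X10.3 Y13.7
G1 X11.5 Y11.5
G1 X13.8 Y10.3
G1 X16.3 Y10.7
G1 X18.1 Y12.5
G1 X18.5 Y15.1
; layer 6
G0 Z11.1
G0 X16.4 Y14.7
G1 X15.8 Y15.9
G1 X14.7 Y16.4
G1 X13.5 Y16.2
G1 X12.6 Y15.3
G1 X12.4 Y14.1
G1 X13.0 Y12.9
G1 X14.1 Y12.4
G1 X15.3 Y12.6
G1 X16.2 Y13.5
G1 X16.4 Y14.7
M2 ; end

The solid is a regular 10-sided pyramid, base circumscribed radius ≈ 14.4 mm, apex at z ≈ 13 mm. Slicing at Δz = 1.9 mm — 7 equal slices spanning the solid's height, so layer i sits at z = i·h/7 — gives 6 non-empty perimeters. Each is a 10-segment closed polygon; G0 lifts to the layer z and rapids to the start vertex, then G1 traces the edges. The cross-section shrinks linearly with z (the slice at the apex is degenerate and omitted).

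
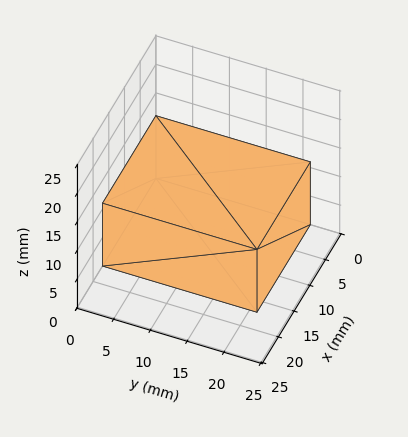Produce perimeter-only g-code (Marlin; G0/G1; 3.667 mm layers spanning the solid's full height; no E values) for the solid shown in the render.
Reading the render: the shape is a rectangular box, roughly 17 × 21 mm footprint and 11 mm tall (dimensions read to the nearest mm from the axis ticks). For the g-code, the solid's height is divided into equal slices at the stated Δz and each level perimeter traced with G1 moves after a G0 lift.

; perimeter-only toolpath
G21 ; units = mm
G90 ; absolute positioning
G28 ; home
; layer 1
G0 Z3.667
G0 X0.000 Y0.000
G1 X17.000 Y0.000
G1 X17.000 Y21.000
G1 X0.000 Y21.000
G1 X0.000 Y0.000
; layer 2
G0 Z7.333
G0 X0.000 Y0.000
G1 X17.000 Y0.000
G1 X17.000 Y21.000
G1 X0.000 Y21.000
G1 X0.000 Y0.000
; layer 3
G0 Z11.000
G0 X0.000 Y0.000
G1 X17.000 Y0.000
G1 X17.000 Y21.000
G1 X0.000 Y21.000
G1 X0.000 Y0.000
M2 ; end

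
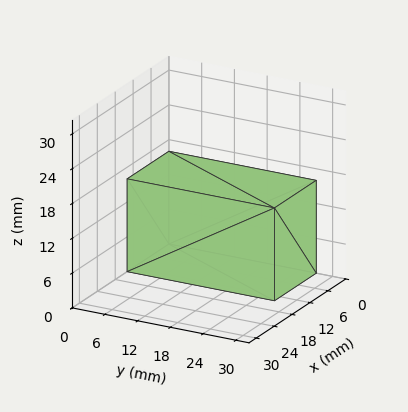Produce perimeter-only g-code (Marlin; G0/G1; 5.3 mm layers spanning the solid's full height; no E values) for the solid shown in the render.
Reading the render: the shape is a rectangular box, roughly 14 × 27 mm footprint and 16 mm tall (dimensions read to the nearest mm from the axis ticks). For the g-code, the solid's height is divided into equal slices at the stated Δz and each level perimeter traced with G1 moves after a G0 lift.

; perimeter-only toolpath
G21 ; units = mm
G90 ; absolute positioning
G28 ; home
; layer 1
G0 Z5.3
G0 X0.0 Y0.0
G1 X14.0 Y0.0
G1 X14.0 Y27.0
G1 X0.0 Y27.0
G1 X0.0 Y0.0
; layer 2
G0 Z10.7
G0 X0.0 Y0.0
G1 X14.0 Y0.0
G1 X14.0 Y27.0
G1 X0.0 Y27.0
G1 X0.0 Y0.0
; layer 3
G0 Z16.0
G0 X0.0 Y0.0
G1 X14.0 Y0.0
G1 X14.0 Y27.0
G1 X0.0 Y27.0
G1 X0.0 Y0.0
M2 ; end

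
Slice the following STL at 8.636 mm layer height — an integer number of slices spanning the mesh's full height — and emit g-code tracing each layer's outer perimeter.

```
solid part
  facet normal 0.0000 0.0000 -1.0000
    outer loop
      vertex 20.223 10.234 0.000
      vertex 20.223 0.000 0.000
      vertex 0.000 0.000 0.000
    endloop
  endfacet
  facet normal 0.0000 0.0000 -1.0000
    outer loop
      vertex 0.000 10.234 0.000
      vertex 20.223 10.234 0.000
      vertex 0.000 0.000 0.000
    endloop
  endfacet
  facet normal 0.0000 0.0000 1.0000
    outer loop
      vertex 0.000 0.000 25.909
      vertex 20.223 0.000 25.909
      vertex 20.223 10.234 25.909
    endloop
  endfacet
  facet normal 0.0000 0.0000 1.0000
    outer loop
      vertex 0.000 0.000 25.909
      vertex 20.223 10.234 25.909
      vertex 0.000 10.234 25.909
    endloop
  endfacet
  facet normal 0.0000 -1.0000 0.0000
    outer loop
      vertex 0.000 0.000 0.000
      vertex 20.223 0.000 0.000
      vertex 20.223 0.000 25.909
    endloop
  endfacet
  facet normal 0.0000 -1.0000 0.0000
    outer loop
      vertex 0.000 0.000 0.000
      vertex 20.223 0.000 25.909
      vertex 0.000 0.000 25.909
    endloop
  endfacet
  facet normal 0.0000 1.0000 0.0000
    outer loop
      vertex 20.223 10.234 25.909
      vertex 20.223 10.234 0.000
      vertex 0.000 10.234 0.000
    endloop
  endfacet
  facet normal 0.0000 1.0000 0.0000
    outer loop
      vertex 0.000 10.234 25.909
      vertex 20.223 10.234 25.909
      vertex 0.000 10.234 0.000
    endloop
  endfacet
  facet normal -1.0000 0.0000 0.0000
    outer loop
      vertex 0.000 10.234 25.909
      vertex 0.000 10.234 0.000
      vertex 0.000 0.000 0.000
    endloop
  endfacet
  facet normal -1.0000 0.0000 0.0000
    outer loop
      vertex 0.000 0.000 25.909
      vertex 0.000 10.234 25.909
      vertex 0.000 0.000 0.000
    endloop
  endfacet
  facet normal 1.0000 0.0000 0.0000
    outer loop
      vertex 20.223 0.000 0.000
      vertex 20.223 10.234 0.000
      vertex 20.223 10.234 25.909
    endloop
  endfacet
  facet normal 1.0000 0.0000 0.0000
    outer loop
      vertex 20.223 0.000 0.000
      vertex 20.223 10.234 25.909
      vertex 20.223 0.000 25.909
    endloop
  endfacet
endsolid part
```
; perimeter-only toolpath
G21 ; units = mm
G90 ; absolute positioning
G28 ; home
; layer 1
G0 Z8.636
G0 X0.000 Y0.000
G1 X20.223 Y0.000
G1 X20.223 Y10.234
G1 X0.000 Y10.234
G1 X0.000 Y0.000
; layer 2
G0 Z17.273
G0 X0.000 Y0.000
G1 X20.223 Y0.000
G1 X20.223 Y10.234
G1 X0.000 Y10.234
G1 X0.000 Y0.000
; layer 3
G0 Z25.909
G0 X0.000 Y0.000
G1 X20.223 Y0.000
G1 X20.223 Y10.234
G1 X0.000 Y10.234
G1 X0.000 Y0.000
M2 ; end

The solid is a rectangular box, roughly 20.2 × 10.2 mm footprint and 25.9 mm tall. Slicing at Δz = 8.636 mm — 3 equal slices spanning the solid's height, so layer i sits at z = i·h/3 — gives 3 non-empty perimeters. Each is a 4-segment closed polygon; G0 lifts to the layer z and rapids to the start vertex, then G1 traces the edges.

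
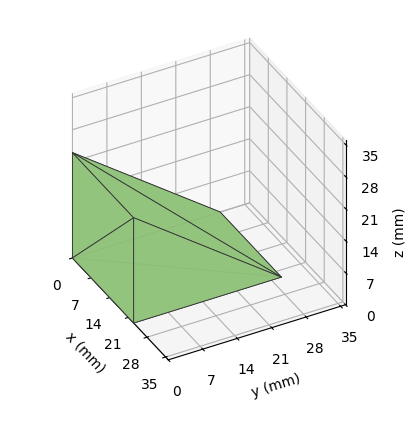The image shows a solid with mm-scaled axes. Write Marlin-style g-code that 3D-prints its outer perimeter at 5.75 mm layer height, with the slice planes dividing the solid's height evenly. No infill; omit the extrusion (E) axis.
Reading the render: the shape is a wedge (ramp): 23 × 30 mm base, rising to 23 mm along the y=0 edge and sloping linearly to z=0 at y=30 (dimensions read to the nearest mm from the axis ticks). For the g-code, the solid's height is divided into equal slices at the stated Δz and each level perimeter traced with G1 moves after a G0 lift.

; perimeter-only toolpath
G21 ; units = mm
G90 ; absolute positioning
G28 ; home
; layer 1
G0 Z5.75
G0 X0.00 Y0.00
G1 X23.00 Y0.00
G1 X23.00 Y22.50
G1 X0.00 Y22.50
G1 X0.00 Y0.00
; layer 2
G0 Z11.50
G0 X0.00 Y0.00
G1 X23.00 Y0.00
G1 X23.00 Y15.00
G1 X0.00 Y15.00
G1 X0.00 Y0.00
; layer 3
G0 Z17.25
G0 X0.00 Y0.00
G1 X23.00 Y0.00
G1 X23.00 Y7.50
G1 X0.00 Y7.50
G1 X0.00 Y0.00
M2 ; end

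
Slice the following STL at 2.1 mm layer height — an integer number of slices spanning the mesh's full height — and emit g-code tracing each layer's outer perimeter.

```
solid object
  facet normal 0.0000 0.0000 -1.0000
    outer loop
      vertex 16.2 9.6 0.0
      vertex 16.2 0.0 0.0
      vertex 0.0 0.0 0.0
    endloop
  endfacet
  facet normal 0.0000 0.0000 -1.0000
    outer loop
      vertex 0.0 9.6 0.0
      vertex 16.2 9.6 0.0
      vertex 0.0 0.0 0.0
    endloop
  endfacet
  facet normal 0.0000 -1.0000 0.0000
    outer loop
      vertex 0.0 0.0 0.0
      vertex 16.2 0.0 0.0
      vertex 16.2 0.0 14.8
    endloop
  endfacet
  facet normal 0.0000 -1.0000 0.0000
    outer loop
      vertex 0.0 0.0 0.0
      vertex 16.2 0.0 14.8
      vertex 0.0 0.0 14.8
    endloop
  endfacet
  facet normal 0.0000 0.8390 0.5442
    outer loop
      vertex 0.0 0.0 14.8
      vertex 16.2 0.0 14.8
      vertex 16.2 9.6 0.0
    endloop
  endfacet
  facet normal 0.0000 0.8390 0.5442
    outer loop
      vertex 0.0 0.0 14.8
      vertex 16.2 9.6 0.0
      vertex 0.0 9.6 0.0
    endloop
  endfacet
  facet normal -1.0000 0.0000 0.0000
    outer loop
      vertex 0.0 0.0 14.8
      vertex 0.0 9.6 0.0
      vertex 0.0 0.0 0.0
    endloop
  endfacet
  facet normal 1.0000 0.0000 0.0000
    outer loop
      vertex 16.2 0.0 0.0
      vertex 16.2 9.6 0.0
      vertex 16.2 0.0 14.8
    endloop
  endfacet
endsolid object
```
; perimeter-only toolpath
G21 ; units = mm
G90 ; absolute positioning
G28 ; home
; layer 1
G0 Z2.1
G0 X0.0 Y0.0
G1 X16.2 Y0.0
G1 X16.2 Y8.2
G1 X0.0 Y8.2
G1 X0.0 Y0.0
; layer 2
G0 Z4.2
G0 X0.0 Y0.0
G1 X16.2 Y0.0
G1 X16.2 Y6.9
G1 X0.0 Y6.9
G1 X0.0 Y0.0
; layer 3
G0 Z6.3
G0 X0.0 Y0.0
G1 X16.2 Y0.0
G1 X16.2 Y5.5
G1 X0.0 Y5.5
G1 X0.0 Y0.0
; layer 4
G0 Z8.5
G0 X0.0 Y0.0
G1 X16.2 Y0.0
G1 X16.2 Y4.1
G1 X0.0 Y4.1
G1 X0.0 Y0.0
; layer 5
G0 Z10.6
G0 X0.0 Y0.0
G1 X16.2 Y0.0
G1 X16.2 Y2.7
G1 X0.0 Y2.7
G1 X0.0 Y0.0
; layer 6
G0 Z12.7
G0 X0.0 Y0.0
G1 X16.2 Y0.0
G1 X16.2 Y1.4
G1 X0.0 Y1.4
G1 X0.0 Y0.0
M2 ; end

The solid is a wedge (ramp): 16.2 × 9.6 mm base, rising to 14.8 mm along the y=0 edge and sloping linearly to z=0 at y=9.6. Slicing at Δz = 2.1 mm — 7 equal slices spanning the solid's height, so layer i sits at z = i·h/7 — gives 6 non-empty perimeters. Each is a 4-segment closed polygon; G0 lifts to the layer z and rapids to the start vertex, then G1 traces the edges. The cross-section shrinks linearly with z (the slice at the apex is degenerate and omitted).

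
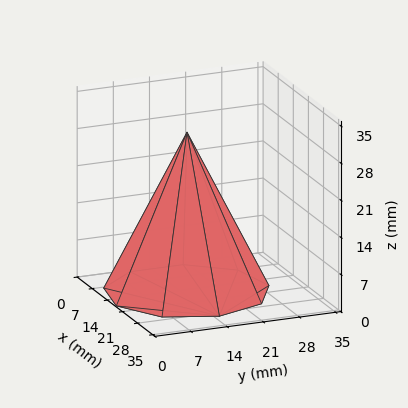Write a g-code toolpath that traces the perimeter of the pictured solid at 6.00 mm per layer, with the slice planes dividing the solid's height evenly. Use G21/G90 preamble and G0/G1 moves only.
Reading the render: the shape is a regular 9-sided pyramid, base circumscribed radius ≈ 15 mm, apex at z ≈ 30 mm (dimensions read to the nearest mm from the axis ticks). For the g-code, the solid's height is divided into equal slices at the stated Δz and each level perimeter traced with G1 moves after a G0 lift.

; perimeter-only toolpath
G21 ; units = mm
G90 ; absolute positioning
G28 ; home
; layer 1
G0 Z6.00
G0 X27.00 Y15.00
G1 X24.19 Y22.71
G1 X17.08 Y26.82
G1 X9.00 Y25.39
G1 X3.72 Y19.10
G1 X3.72 Y10.90
G1 X9.00 Y4.61
G1 X17.08 Y3.18
G1 X24.19 Y7.29
G1 X27.00 Y15.00
; layer 2
G0 Z12.00
G0 X24.00 Y15.00
G1 X21.89 Y20.78
G1 X16.56 Y23.86
G1 X10.50 Y22.79
G1 X6.54 Y18.08
G1 X6.54 Y11.92
G1 X10.50 Y7.21
G1 X16.56 Y6.14
G1 X21.89 Y9.22
G1 X24.00 Y15.00
; layer 3
G0 Z18.00
G0 X21.00 Y15.00
G1 X19.60 Y18.86
G1 X16.04 Y20.91
G1 X12.00 Y20.20
G1 X9.36 Y17.05
G1 X9.36 Y12.95
G1 X12.00 Y9.80
G1 X16.04 Y9.09
G1 X19.60 Y11.14
G1 X21.00 Y15.00
; layer 4
G0 Z24.00
G0 X18.00 Y15.00
G1 X17.30 Y16.93
G1 X15.52 Y17.95
G1 X13.50 Y17.60
G1 X12.18 Y16.03
G1 X12.18 Y13.97
G1 X13.50 Y12.40
G1 X15.52 Y12.05
G1 X17.30 Y13.07
G1 X18.00 Y15.00
M2 ; end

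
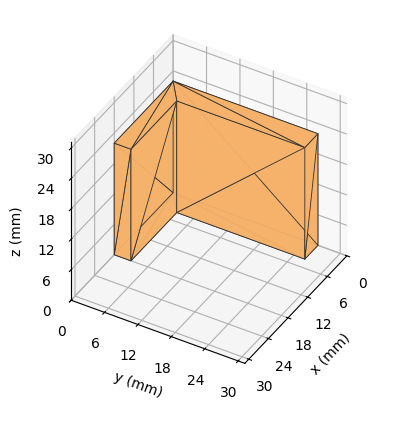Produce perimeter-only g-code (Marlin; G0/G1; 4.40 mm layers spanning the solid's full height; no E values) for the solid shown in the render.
Reading the render: the shape is an L-shaped prism: outer 18 × 26 mm, arm thicknesses ≈ 3 mm (horizontal) and 4 mm (vertical), extruded 22 mm in z (dimensions read to the nearest mm from the axis ticks). For the g-code, the solid's height is divided into equal slices at the stated Δz and each level perimeter traced with G1 moves after a G0 lift.

; perimeter-only toolpath
G21 ; units = mm
G90 ; absolute positioning
G28 ; home
; layer 1
G0 Z4.40
G0 X0.00 Y0.00
G1 X18.00 Y0.00
G1 X18.00 Y3.00
G1 X4.00 Y3.00
G1 X4.00 Y26.00
G1 X0.00 Y26.00
G1 X0.00 Y0.00
; layer 2
G0 Z8.80
G0 X0.00 Y0.00
G1 X18.00 Y0.00
G1 X18.00 Y3.00
G1 X4.00 Y3.00
G1 X4.00 Y26.00
G1 X0.00 Y26.00
G1 X0.00 Y0.00
; layer 3
G0 Z13.20
G0 X0.00 Y0.00
G1 X18.00 Y0.00
G1 X18.00 Y3.00
G1 X4.00 Y3.00
G1 X4.00 Y26.00
G1 X0.00 Y26.00
G1 X0.00 Y0.00
; layer 4
G0 Z17.60
G0 X0.00 Y0.00
G1 X18.00 Y0.00
G1 X18.00 Y3.00
G1 X4.00 Y3.00
G1 X4.00 Y26.00
G1 X0.00 Y26.00
G1 X0.00 Y0.00
; layer 5
G0 Z22.00
G0 X0.00 Y0.00
G1 X18.00 Y0.00
G1 X18.00 Y3.00
G1 X4.00 Y3.00
G1 X4.00 Y26.00
G1 X0.00 Y26.00
G1 X0.00 Y0.00
M2 ; end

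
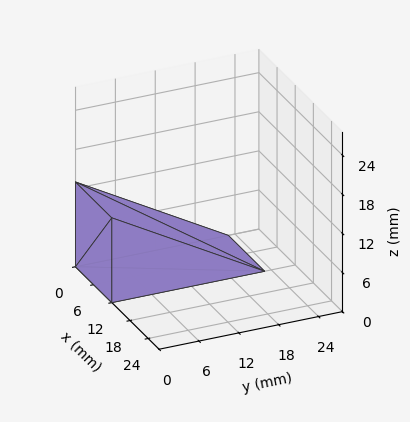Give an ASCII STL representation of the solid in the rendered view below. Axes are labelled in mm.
Reading the render: the shape is a wedge (ramp): 12 × 23 mm base, rising to 13 mm along the y=0 edge and sloping linearly to z=0 at y=23 (dimensions read to the nearest mm from the axis ticks). For the STL, each face is triangulated and given an outward normal.

solid part
  facet normal 0.0000 0.0000 -1.0000
    outer loop
      vertex 12.000 23.000 0.000
      vertex 12.000 0.000 0.000
      vertex 0.000 0.000 0.000
    endloop
  endfacet
  facet normal 0.0000 0.0000 -1.0000
    outer loop
      vertex 0.000 23.000 0.000
      vertex 12.000 23.000 0.000
      vertex 0.000 0.000 0.000
    endloop
  endfacet
  facet normal 0.0000 -1.0000 0.0000
    outer loop
      vertex 0.000 0.000 0.000
      vertex 12.000 0.000 0.000
      vertex 12.000 0.000 13.000
    endloop
  endfacet
  facet normal 0.0000 -1.0000 0.0000
    outer loop
      vertex 0.000 0.000 0.000
      vertex 12.000 0.000 13.000
      vertex 0.000 0.000 13.000
    endloop
  endfacet
  facet normal 0.0000 0.4921 0.8706
    outer loop
      vertex 0.000 0.000 13.000
      vertex 12.000 0.000 13.000
      vertex 12.000 23.000 0.000
    endloop
  endfacet
  facet normal 0.0000 0.4921 0.8706
    outer loop
      vertex 0.000 0.000 13.000
      vertex 12.000 23.000 0.000
      vertex 0.000 23.000 0.000
    endloop
  endfacet
  facet normal -1.0000 0.0000 0.0000
    outer loop
      vertex 0.000 0.000 13.000
      vertex 0.000 23.000 0.000
      vertex 0.000 0.000 0.000
    endloop
  endfacet
  facet normal 1.0000 0.0000 0.0000
    outer loop
      vertex 12.000 0.000 0.000
      vertex 12.000 23.000 0.000
      vertex 12.000 0.000 13.000
    endloop
  endfacet
endsolid part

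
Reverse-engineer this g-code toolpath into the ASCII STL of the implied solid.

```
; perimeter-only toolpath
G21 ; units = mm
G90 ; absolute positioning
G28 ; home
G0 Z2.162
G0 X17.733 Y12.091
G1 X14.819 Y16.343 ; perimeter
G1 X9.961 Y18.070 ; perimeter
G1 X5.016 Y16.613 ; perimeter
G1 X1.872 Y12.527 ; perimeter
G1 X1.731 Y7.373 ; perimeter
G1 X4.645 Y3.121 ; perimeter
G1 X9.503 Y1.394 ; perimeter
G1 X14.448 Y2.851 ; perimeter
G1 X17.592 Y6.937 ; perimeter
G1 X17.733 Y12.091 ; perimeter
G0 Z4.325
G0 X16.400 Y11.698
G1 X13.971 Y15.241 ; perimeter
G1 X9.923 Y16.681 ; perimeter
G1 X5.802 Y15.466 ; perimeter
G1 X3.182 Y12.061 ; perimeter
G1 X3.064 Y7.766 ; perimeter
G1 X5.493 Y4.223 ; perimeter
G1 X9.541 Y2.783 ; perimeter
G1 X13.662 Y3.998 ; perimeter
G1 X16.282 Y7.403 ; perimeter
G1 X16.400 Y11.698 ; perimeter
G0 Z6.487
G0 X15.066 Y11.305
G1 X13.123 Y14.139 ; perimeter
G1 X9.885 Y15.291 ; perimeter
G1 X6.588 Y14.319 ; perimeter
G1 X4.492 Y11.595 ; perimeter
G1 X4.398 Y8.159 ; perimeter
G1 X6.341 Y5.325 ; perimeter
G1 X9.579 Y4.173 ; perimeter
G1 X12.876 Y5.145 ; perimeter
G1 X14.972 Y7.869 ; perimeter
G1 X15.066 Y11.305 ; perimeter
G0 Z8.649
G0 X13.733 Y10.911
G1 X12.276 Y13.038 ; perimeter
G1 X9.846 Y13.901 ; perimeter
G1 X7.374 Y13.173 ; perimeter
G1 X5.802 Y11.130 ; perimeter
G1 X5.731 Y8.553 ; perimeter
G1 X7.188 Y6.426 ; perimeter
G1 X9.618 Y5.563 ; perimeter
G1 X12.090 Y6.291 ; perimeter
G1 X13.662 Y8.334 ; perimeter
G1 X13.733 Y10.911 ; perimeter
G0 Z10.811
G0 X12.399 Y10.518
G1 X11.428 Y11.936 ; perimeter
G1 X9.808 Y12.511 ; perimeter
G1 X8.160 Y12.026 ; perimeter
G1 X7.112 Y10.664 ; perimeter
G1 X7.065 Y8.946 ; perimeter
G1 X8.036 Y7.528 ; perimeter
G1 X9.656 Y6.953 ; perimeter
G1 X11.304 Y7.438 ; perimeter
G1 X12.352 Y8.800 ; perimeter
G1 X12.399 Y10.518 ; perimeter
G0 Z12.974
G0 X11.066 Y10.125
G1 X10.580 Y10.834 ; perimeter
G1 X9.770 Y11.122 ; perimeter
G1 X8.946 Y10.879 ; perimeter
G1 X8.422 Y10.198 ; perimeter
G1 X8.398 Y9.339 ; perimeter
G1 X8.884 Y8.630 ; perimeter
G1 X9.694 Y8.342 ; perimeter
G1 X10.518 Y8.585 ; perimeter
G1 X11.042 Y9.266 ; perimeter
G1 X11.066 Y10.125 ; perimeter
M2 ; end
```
solid part
  facet normal 0.0000 0.0000 -1.0000
    outer loop
      vertex 9.999 19.460 0.000
      vertex 15.667 17.445 0.000
      vertex 19.067 12.484 0.000
    endloop
  endfacet
  facet normal 0.0000 0.0000 -1.0000
    outer loop
      vertex 4.230 17.760 0.000
      vertex 9.999 19.460 0.000
      vertex 19.067 12.484 0.000
    endloop
  endfacet
  facet normal 0.0000 0.0000 -1.0000
    outer loop
      vertex 0.562 12.993 0.000
      vertex 4.230 17.760 0.000
      vertex 19.067 12.484 0.000
    endloop
  endfacet
  facet normal 0.0000 0.0000 -1.0000
    outer loop
      vertex 0.397 6.980 0.000
      vertex 0.562 12.993 0.000
      vertex 19.067 12.484 0.000
    endloop
  endfacet
  facet normal 0.0000 0.0000 -1.0000
    outer loop
      vertex 3.797 2.019 0.000
      vertex 0.397 6.980 0.000
      vertex 19.067 12.484 0.000
    endloop
  endfacet
  facet normal 0.0000 0.0000 -1.0000
    outer loop
      vertex 9.465 0.004 0.000
      vertex 3.797 2.019 0.000
      vertex 19.067 12.484 0.000
    endloop
  endfacet
  facet normal 0.0000 0.0000 -1.0000
    outer loop
      vertex 15.234 1.704 0.000
      vertex 9.465 0.004 0.000
      vertex 19.067 12.484 0.000
    endloop
  endfacet
  facet normal 0.0000 0.0000 -1.0000
    outer loop
      vertex 18.902 6.471 0.000
      vertex 15.234 1.704 0.000
      vertex 19.067 12.484 0.000
    endloop
  endfacet
  facet normal 0.7037 0.4823 0.5217
    outer loop
      vertex 19.067 12.484 0.000
      vertex 15.667 17.445 0.000
      vertex 9.732 9.732 15.136
    endloop
  endfacet
  facet normal 0.2858 0.8039 0.5217
    outer loop
      vertex 15.667 17.445 0.000
      vertex 9.999 19.460 0.000
      vertex 9.732 9.732 15.136
    endloop
  endfacet
  facet normal -0.2411 0.8183 0.5217
    outer loop
      vertex 9.999 19.460 0.000
      vertex 4.230 17.760 0.000
      vertex 9.732 9.732 15.136
    endloop
  endfacet
  facet normal -0.6761 0.5203 0.5217
    outer loop
      vertex 4.230 17.760 0.000
      vertex 0.562 12.993 0.000
      vertex 9.732 9.732 15.136
    endloop
  endfacet
  facet normal -0.8528 0.0234 0.5217
    outer loop
      vertex 0.562 12.993 0.000
      vertex 0.397 6.980 0.000
      vertex 9.732 9.732 15.136
    endloop
  endfacet
  facet normal -0.7037 -0.4823 0.5217
    outer loop
      vertex 0.397 6.980 0.000
      vertex 3.797 2.019 0.000
      vertex 9.732 9.732 15.136
    endloop
  endfacet
  facet normal -0.2858 -0.8039 0.5217
    outer loop
      vertex 3.797 2.019 0.000
      vertex 9.465 0.004 0.000
      vertex 9.732 9.732 15.136
    endloop
  endfacet
  facet normal 0.2411 -0.8183 0.5217
    outer loop
      vertex 9.465 0.004 0.000
      vertex 15.234 1.704 0.000
      vertex 9.732 9.732 15.136
    endloop
  endfacet
  facet normal 0.6761 -0.5203 0.5217
    outer loop
      vertex 15.234 1.704 0.000
      vertex 18.902 6.471 0.000
      vertex 9.732 9.732 15.136
    endloop
  endfacet
  facet normal 0.8528 -0.0234 0.5217
    outer loop
      vertex 18.902 6.471 0.000
      vertex 19.067 12.484 0.000
      vertex 9.732 9.732 15.136
    endloop
  endfacet
endsolid part

The G0 Z moves step by Δz≈2.162 mm. The G1 loops shrink linearly with z, so the solid tapers from its base footprint up to z≈15.1. Closing with a flat bottom cap and the tapered top and triangulating gives 18 facets — a regular 10-sided pyramid, base circumscribed radius ≈ 9.73 mm, apex at z ≈ 15.1 mm.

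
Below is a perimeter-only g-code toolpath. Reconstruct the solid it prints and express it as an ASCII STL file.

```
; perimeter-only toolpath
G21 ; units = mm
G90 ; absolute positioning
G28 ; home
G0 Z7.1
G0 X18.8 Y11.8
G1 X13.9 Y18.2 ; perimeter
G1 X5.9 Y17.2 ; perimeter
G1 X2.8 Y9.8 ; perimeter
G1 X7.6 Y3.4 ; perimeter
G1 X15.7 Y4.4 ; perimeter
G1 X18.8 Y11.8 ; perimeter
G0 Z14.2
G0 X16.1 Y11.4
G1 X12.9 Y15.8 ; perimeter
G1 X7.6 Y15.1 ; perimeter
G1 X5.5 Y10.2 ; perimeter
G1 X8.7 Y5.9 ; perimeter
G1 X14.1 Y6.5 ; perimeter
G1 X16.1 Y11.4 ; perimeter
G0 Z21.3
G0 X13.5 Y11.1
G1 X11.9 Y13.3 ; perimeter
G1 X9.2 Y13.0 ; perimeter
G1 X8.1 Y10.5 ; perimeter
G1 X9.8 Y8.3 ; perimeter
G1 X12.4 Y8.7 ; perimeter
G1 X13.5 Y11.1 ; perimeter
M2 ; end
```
solid part
  facet normal 0.0000 0.0000 -1.0000
    outer loop
      vertex 4.3 19.4 0.0
      vertex 15.0 20.7 0.0
      vertex 21.5 12.1 0.0
    endloop
  endfacet
  facet normal 0.0000 0.0000 -1.0000
    outer loop
      vertex 0.1 9.5 0.0
      vertex 4.3 19.4 0.0
      vertex 21.5 12.1 0.0
    endloop
  endfacet
  facet normal 0.0000 0.0000 -1.0000
    outer loop
      vertex 6.6 0.9 0.0
      vertex 0.1 9.5 0.0
      vertex 21.5 12.1 0.0
    endloop
  endfacet
  facet normal 0.0000 0.0000 -1.0000
    outer loop
      vertex 17.3 2.2 0.0
      vertex 6.6 0.9 0.0
      vertex 21.5 12.1 0.0
    endloop
  endfacet
  facet normal 0.7580 0.5729 0.3118
    outer loop
      vertex 21.5 12.1 0.0
      vertex 15.0 20.7 0.0
      vertex 10.8 10.8 28.4
    endloop
  endfacet
  facet normal -0.1146 0.9432 0.3118
    outer loop
      vertex 15.0 20.7 0.0
      vertex 4.3 19.4 0.0
      vertex 10.8 10.8 28.4
    endloop
  endfacet
  facet normal -0.8745 0.3710 0.3125
    outer loop
      vertex 4.3 19.4 0.0
      vertex 0.1 9.5 0.0
      vertex 10.8 10.8 28.4
    endloop
  endfacet
  facet normal -0.7580 -0.5729 0.3118
    outer loop
      vertex 0.1 9.5 0.0
      vertex 6.6 0.9 0.0
      vertex 10.8 10.8 28.4
    endloop
  endfacet
  facet normal 0.1146 -0.9432 0.3118
    outer loop
      vertex 6.6 0.9 0.0
      vertex 17.3 2.2 0.0
      vertex 10.8 10.8 28.4
    endloop
  endfacet
  facet normal 0.8745 -0.3710 0.3125
    outer loop
      vertex 17.3 2.2 0.0
      vertex 21.5 12.1 0.0
      vertex 10.8 10.8 28.4
    endloop
  endfacet
endsolid part

The G0 Z moves step by Δz≈7.1 mm. The G1 loops shrink linearly with z, so the solid tapers from its base footprint up to z≈28.4. Closing with a flat bottom cap and the tapered top and triangulating gives 10 facets — a regular 6-sided pyramid, base circumscribed radius ≈ 10.8 mm, apex at z ≈ 28.4 mm.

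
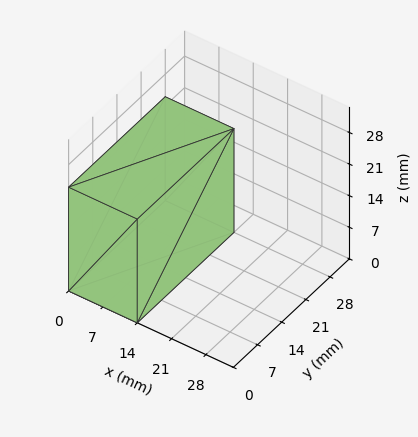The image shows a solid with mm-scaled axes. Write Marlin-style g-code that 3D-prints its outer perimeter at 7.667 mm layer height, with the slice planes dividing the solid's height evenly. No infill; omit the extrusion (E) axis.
Reading the render: the shape is a rectangular box, roughly 14 × 28 mm footprint and 23 mm tall (dimensions read to the nearest mm from the axis ticks). For the g-code, the solid's height is divided into equal slices at the stated Δz and each level perimeter traced with G1 moves after a G0 lift.

; perimeter-only toolpath
G21 ; units = mm
G90 ; absolute positioning
G28 ; home
; layer 1
G0 Z7.667
G0 X0.000 Y0.000
G1 X14.000 Y0.000
G1 X14.000 Y28.000
G1 X0.000 Y28.000
G1 X0.000 Y0.000
; layer 2
G0 Z15.333
G0 X0.000 Y0.000
G1 X14.000 Y0.000
G1 X14.000 Y28.000
G1 X0.000 Y28.000
G1 X0.000 Y0.000
; layer 3
G0 Z23.000
G0 X0.000 Y0.000
G1 X14.000 Y0.000
G1 X14.000 Y28.000
G1 X0.000 Y28.000
G1 X0.000 Y0.000
M2 ; end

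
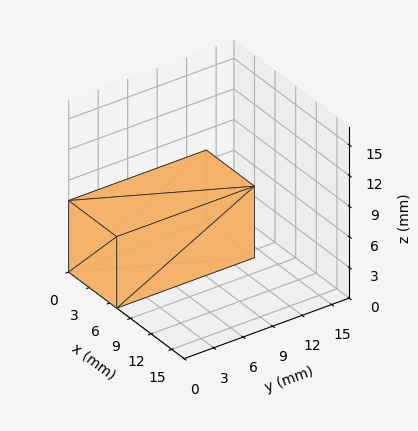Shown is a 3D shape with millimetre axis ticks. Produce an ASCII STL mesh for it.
Reading the render: the shape is a rectangular box, roughly 7 × 14 mm footprint and 7 mm tall (dimensions read to the nearest mm from the axis ticks). For the STL, each face is triangulated and given an outward normal.

solid part
  facet normal 0.0000 0.0000 -1.0000
    outer loop
      vertex 7.00 14.00 0.00
      vertex 7.00 0.00 0.00
      vertex 0.00 0.00 0.00
    endloop
  endfacet
  facet normal 0.0000 0.0000 -1.0000
    outer loop
      vertex 0.00 14.00 0.00
      vertex 7.00 14.00 0.00
      vertex 0.00 0.00 0.00
    endloop
  endfacet
  facet normal 0.0000 0.0000 1.0000
    outer loop
      vertex 0.00 0.00 7.00
      vertex 7.00 0.00 7.00
      vertex 7.00 14.00 7.00
    endloop
  endfacet
  facet normal 0.0000 0.0000 1.0000
    outer loop
      vertex 0.00 0.00 7.00
      vertex 7.00 14.00 7.00
      vertex 0.00 14.00 7.00
    endloop
  endfacet
  facet normal 0.0000 -1.0000 0.0000
    outer loop
      vertex 0.00 0.00 0.00
      vertex 7.00 0.00 0.00
      vertex 7.00 0.00 7.00
    endloop
  endfacet
  facet normal 0.0000 -1.0000 0.0000
    outer loop
      vertex 0.00 0.00 0.00
      vertex 7.00 0.00 7.00
      vertex 0.00 0.00 7.00
    endloop
  endfacet
  facet normal 0.0000 1.0000 0.0000
    outer loop
      vertex 7.00 14.00 7.00
      vertex 7.00 14.00 0.00
      vertex 0.00 14.00 0.00
    endloop
  endfacet
  facet normal 0.0000 1.0000 0.0000
    outer loop
      vertex 0.00 14.00 7.00
      vertex 7.00 14.00 7.00
      vertex 0.00 14.00 0.00
    endloop
  endfacet
  facet normal -1.0000 0.0000 0.0000
    outer loop
      vertex 0.00 14.00 7.00
      vertex 0.00 14.00 0.00
      vertex 0.00 0.00 0.00
    endloop
  endfacet
  facet normal -1.0000 0.0000 0.0000
    outer loop
      vertex 0.00 0.00 7.00
      vertex 0.00 14.00 7.00
      vertex 0.00 0.00 0.00
    endloop
  endfacet
  facet normal 1.0000 0.0000 0.0000
    outer loop
      vertex 7.00 0.00 0.00
      vertex 7.00 14.00 0.00
      vertex 7.00 14.00 7.00
    endloop
  endfacet
  facet normal 1.0000 0.0000 0.0000
    outer loop
      vertex 7.00 0.00 0.00
      vertex 7.00 14.00 7.00
      vertex 7.00 0.00 7.00
    endloop
  endfacet
endsolid part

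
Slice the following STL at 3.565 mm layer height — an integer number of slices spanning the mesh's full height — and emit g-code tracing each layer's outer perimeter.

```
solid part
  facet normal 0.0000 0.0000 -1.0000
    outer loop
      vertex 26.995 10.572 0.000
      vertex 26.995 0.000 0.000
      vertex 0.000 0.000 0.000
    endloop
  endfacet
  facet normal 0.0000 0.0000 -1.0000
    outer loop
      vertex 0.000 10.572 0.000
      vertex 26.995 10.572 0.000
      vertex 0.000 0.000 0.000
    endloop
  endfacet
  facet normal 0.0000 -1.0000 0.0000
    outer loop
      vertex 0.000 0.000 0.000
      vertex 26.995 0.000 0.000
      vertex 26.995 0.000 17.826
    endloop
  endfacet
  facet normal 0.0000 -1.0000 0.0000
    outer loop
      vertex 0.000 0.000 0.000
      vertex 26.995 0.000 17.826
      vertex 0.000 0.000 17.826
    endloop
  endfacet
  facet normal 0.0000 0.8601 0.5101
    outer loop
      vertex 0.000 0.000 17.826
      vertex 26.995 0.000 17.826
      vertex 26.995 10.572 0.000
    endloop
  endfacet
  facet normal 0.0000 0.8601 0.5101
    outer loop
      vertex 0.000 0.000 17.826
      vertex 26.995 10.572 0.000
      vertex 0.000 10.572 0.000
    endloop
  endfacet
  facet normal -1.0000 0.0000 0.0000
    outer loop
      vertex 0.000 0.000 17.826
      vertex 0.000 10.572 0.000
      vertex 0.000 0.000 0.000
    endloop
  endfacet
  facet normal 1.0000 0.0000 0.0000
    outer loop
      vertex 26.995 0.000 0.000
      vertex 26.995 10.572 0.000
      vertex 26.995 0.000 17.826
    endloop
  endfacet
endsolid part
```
; perimeter-only toolpath
G21 ; units = mm
G90 ; absolute positioning
G28 ; home
; layer 1
G0 Z3.565
G0 X0.000 Y0.000
G1 X26.995 Y0.000
G1 X26.995 Y8.458
G1 X0.000 Y8.458
G1 X0.000 Y0.000
; layer 2
G0 Z7.130
G0 X0.000 Y0.000
G1 X26.995 Y0.000
G1 X26.995 Y6.343
G1 X0.000 Y6.343
G1 X0.000 Y0.000
; layer 3
G0 Z10.696
G0 X0.000 Y0.000
G1 X26.995 Y0.000
G1 X26.995 Y4.229
G1 X0.000 Y4.229
G1 X0.000 Y0.000
; layer 4
G0 Z14.261
G0 X0.000 Y0.000
G1 X26.995 Y0.000
G1 X26.995 Y2.114
G1 X0.000 Y2.114
G1 X0.000 Y0.000
M2 ; end

The solid is a wedge (ramp): 27 × 10.6 mm base, rising to 17.8 mm along the y=0 edge and sloping linearly to z=0 at y=10.6. Slicing at Δz = 3.565 mm — 5 equal slices spanning the solid's height, so layer i sits at z = i·h/5 — gives 4 non-empty perimeters. Each is a 4-segment closed polygon; G0 lifts to the layer z and rapids to the start vertex, then G1 traces the edges. The cross-section shrinks linearly with z (the slice at the apex is degenerate and omitted).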